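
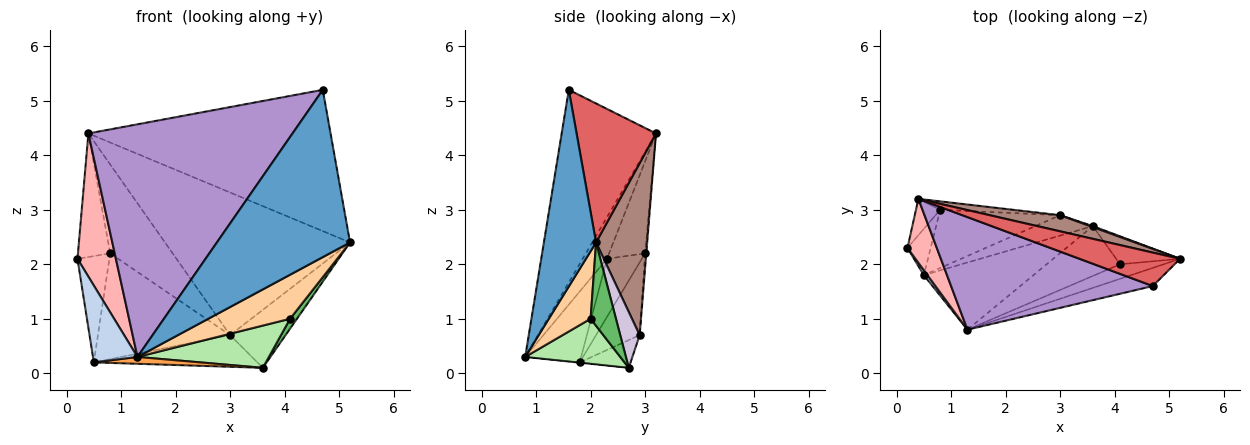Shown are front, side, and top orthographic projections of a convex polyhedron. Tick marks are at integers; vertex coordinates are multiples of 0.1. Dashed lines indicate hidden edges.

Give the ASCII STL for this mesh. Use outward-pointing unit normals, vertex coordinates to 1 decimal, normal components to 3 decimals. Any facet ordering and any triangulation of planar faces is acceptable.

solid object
 facet normal 0.363 -0.926 -0.101
  outer loop
   vertex 4.7 1.6 5.2
   vertex 1.3 0.8 0.3
   vertex 5.2 2.1 2.4
  endloop
 endfacet
 facet normal -0.782 -0.622 0.040
  outer loop
   vertex 0.5 1.8 0.2
   vertex 1.3 0.8 0.3
   vertex 0.2 2.3 2.1
  endloop
 endfacet
 facet normal -0.003 -0.102 -0.995
  outer loop
   vertex 0.5 1.8 0.2
   vertex 3.6 2.7 0.1
   vertex 1.3 0.8 0.3
  endloop
 endfacet
 facet normal 0.437 -0.854 -0.282
  outer loop
   vertex 4.1 2.0 1.0
   vertex 5.2 2.1 2.4
   vertex 1.3 0.8 0.3
  endloop
 endfacet
 facet normal 0.776 -0.210 -0.595
  outer loop
   vertex 4.1 2.0 1.0
   vertex 3.6 2.7 0.1
   vertex 5.2 2.1 2.4
  endloop
 endfacet
 facet normal 0.424 -0.586 -0.691
  outer loop
   vertex 4.1 2.0 1.0
   vertex 1.3 0.8 0.3
   vertex 3.6 2.7 0.1
  endloop
 endfacet
 facet normal 0.304 0.927 0.220
  outer loop
   vertex 0.4 3.2 4.4
   vertex 4.7 1.6 5.2
   vertex 5.2 2.1 2.4
  endloop
 endfacet
 facet normal -0.501 -0.791 0.353
  outer loop
   vertex 0.4 3.2 4.4
   vertex 0.2 2.3 2.1
   vertex 1.3 0.8 0.3
  endloop
 endfacet
 facet normal -0.384 -0.831 0.402
  outer loop
   vertex 0.4 3.2 4.4
   vertex 1.3 0.8 0.3
   vertex 4.7 1.6 5.2
  endloop
 endfacet
 facet normal 0.331 0.944 0.016
  outer loop
   vertex 3.0 2.9 0.7
   vertex 5.2 2.1 2.4
   vertex 3.6 2.7 0.1
  endloop
 endfacet
 facet normal 0.265 0.958 0.108
  outer loop
   vertex 3.0 2.9 0.7
   vertex 0.4 3.2 4.4
   vertex 5.2 2.1 2.4
  endloop
 endfacet
 facet normal -0.253 0.813 -0.524
  outer loop
   vertex 3.0 2.9 0.7
   vertex 3.6 2.7 0.1
   vertex 0.5 1.8 0.2
  endloop
 endfacet
 facet normal -0.278 0.842 -0.463
  outer loop
   vertex 0.8 3.0 2.2
   vertex 3.0 2.9 0.7
   vertex 0.5 1.8 0.2
  endloop
 endfacet
 facet normal -0.019 0.995 -0.094
  outer loop
   vertex 0.8 3.0 2.2
   vertex 0.4 3.2 4.4
   vertex 3.0 2.9 0.7
  endloop
 endfacet
 facet normal -0.708 0.647 -0.282
  outer loop
   vertex 0.8 3.0 2.2
   vertex 0.5 1.8 0.2
   vertex 0.2 2.3 2.1
  endloop
 endfacet
 facet normal -0.731 0.654 -0.192
  outer loop
   vertex 0.8 3.0 2.2
   vertex 0.2 2.3 2.1
   vertex 0.4 3.2 4.4
  endloop
 endfacet
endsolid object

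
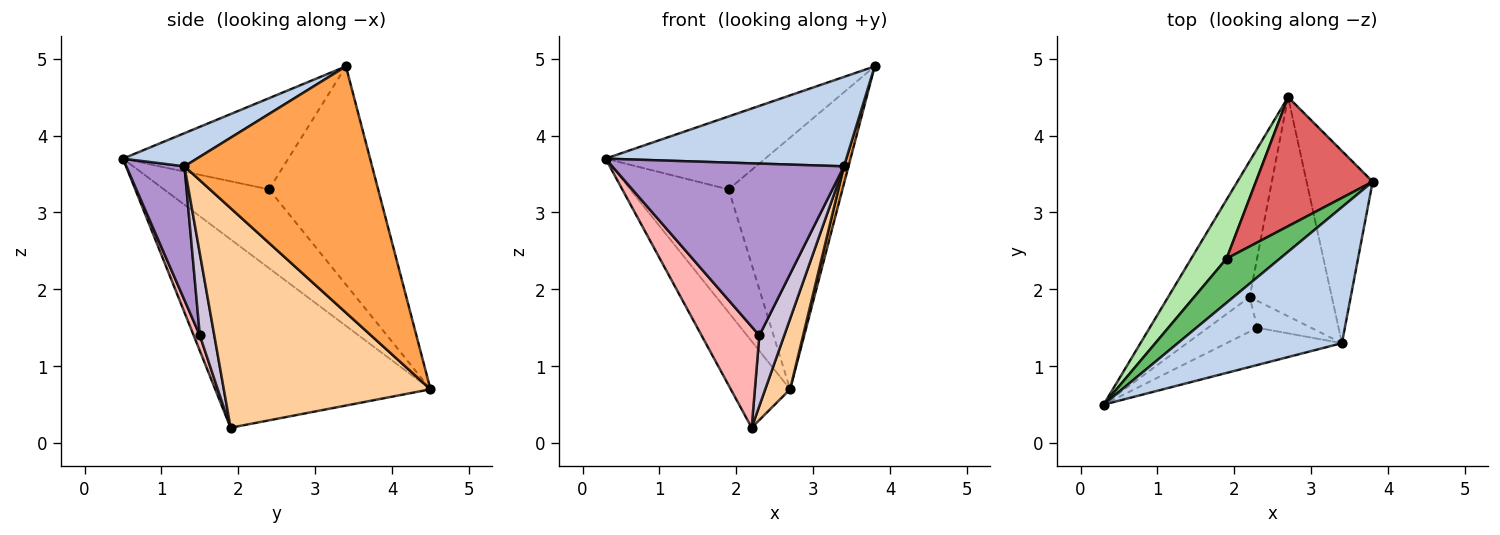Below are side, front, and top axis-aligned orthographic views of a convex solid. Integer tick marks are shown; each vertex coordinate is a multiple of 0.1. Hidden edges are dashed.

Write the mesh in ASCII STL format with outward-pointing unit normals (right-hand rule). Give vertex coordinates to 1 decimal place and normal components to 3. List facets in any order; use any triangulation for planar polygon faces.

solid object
 facet normal -0.890 0.245 -0.385
  outer loop
   vertex 2.2 1.9 0.2
   vertex 0.3 0.5 3.7
   vertex 2.7 4.5 0.7
  endloop
 endfacet
 facet normal 0.166 -0.542 0.824
  outer loop
   vertex 3.4 1.3 3.6
   vertex 3.8 3.4 4.9
   vertex 0.3 0.5 3.7
  endloop
 endfacet
 facet normal 0.966 -0.024 -0.259
  outer loop
   vertex 3.4 1.3 3.6
   vertex 2.7 4.5 0.7
   vertex 3.8 3.4 4.9
  endloop
 endfacet
 facet normal 0.931 -0.112 -0.348
  outer loop
   vertex 3.4 1.3 3.6
   vertex 2.2 1.9 0.2
   vertex 2.7 4.5 0.7
  endloop
 endfacet
 facet normal -0.663 0.640 0.388
  outer loop
   vertex 1.9 2.4 3.3
   vertex 0.3 0.5 3.7
   vertex 3.8 3.4 4.9
  endloop
 endfacet
 facet normal -0.694 0.650 0.311
  outer loop
   vertex 1.9 2.4 3.3
   vertex 2.7 4.5 0.7
   vertex 0.3 0.5 3.7
  endloop
 endfacet
 facet normal -0.649 0.677 0.347
  outer loop
   vertex 1.9 2.4 3.3
   vertex 3.8 3.4 4.9
   vertex 2.7 4.5 0.7
  endloop
 endfacet
 facet normal 0.100 -0.941 -0.322
  outer loop
   vertex 2.3 1.5 1.4
   vertex 0.3 0.5 3.7
   vertex 2.2 1.9 0.2
  endloop
 endfacet
 facet normal 0.238 -0.949 -0.205
  outer loop
   vertex 2.3 1.5 1.4
   vertex 3.4 1.3 3.6
   vertex 0.3 0.5 3.7
  endloop
 endfacet
 facet normal 0.478 -0.821 -0.313
  outer loop
   vertex 2.3 1.5 1.4
   vertex 2.2 1.9 0.2
   vertex 3.4 1.3 3.6
  endloop
 endfacet
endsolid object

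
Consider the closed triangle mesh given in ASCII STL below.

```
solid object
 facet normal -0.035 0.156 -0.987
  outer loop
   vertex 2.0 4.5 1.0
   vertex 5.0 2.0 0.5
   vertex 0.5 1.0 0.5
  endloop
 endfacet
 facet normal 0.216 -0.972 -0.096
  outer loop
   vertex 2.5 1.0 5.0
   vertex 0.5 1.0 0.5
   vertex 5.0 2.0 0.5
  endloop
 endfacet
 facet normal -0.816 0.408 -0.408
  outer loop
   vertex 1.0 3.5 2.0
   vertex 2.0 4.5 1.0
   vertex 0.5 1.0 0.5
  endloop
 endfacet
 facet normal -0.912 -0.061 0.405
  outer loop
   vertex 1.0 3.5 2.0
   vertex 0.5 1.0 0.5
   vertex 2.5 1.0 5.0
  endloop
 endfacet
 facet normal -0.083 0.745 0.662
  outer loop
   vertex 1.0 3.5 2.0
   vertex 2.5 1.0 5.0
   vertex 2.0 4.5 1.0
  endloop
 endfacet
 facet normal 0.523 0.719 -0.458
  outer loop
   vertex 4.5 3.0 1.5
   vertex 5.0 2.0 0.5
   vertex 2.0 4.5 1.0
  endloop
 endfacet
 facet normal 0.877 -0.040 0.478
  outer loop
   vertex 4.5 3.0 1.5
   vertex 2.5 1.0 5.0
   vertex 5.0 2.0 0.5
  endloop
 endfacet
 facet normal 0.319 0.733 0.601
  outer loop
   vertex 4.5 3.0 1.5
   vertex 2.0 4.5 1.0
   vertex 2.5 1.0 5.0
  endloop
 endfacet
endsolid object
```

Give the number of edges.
12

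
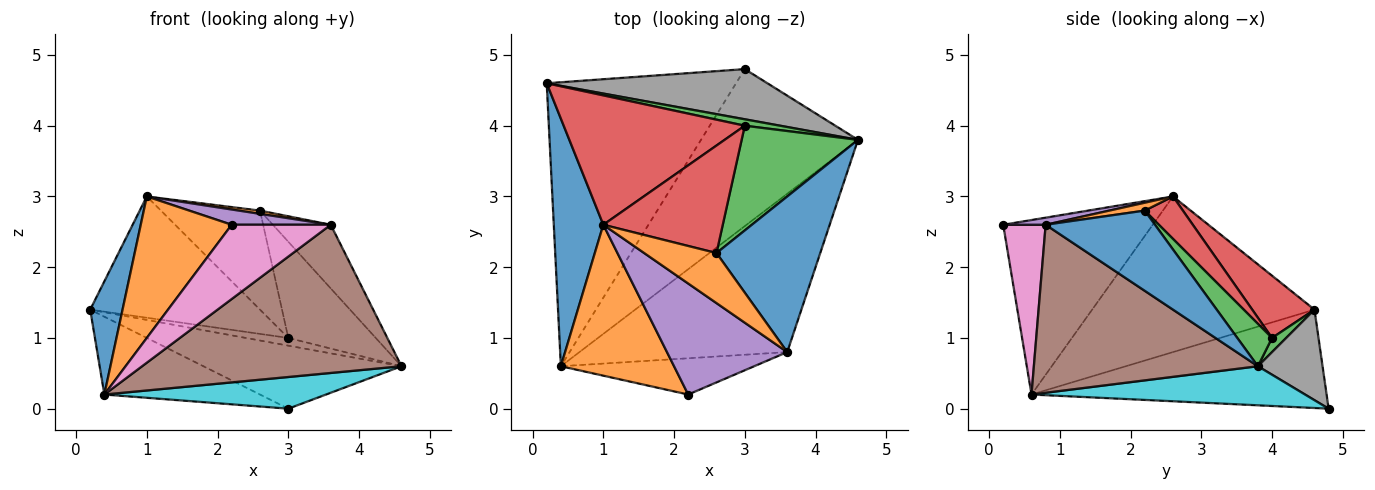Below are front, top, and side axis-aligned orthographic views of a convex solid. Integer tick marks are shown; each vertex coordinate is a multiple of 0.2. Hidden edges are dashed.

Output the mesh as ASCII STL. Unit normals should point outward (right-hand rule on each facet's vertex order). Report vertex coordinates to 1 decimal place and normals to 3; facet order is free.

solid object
 facet normal -0.944 -0.137 0.300
  outer loop
   vertex 0.4 0.6 0.2
   vertex 1.0 2.6 3.0
   vertex 0.2 4.6 1.4
  endloop
 endfacet
 facet normal -0.747 -0.454 0.485
  outer loop
   vertex 0.4 0.6 0.2
   vertex 2.2 0.2 2.6
   vertex 1.0 2.6 3.0
  endloop
 endfacet
 facet normal 0.248 0.744 0.620
  outer loop
   vertex 3.0 4.0 1.0
   vertex 4.6 3.8 0.6
   vertex 0.2 4.6 1.4
  endloop
 endfacet
 facet normal 0.243 0.663 0.708
  outer loop
   vertex 3.0 4.0 1.0
   vertex 0.2 4.6 1.4
   vertex 1.0 2.6 3.0
  endloop
 endfacet
 facet normal 0.058 -0.136 0.989
  outer loop
   vertex 3.6 0.8 2.6
   vertex 1.0 2.6 3.0
   vertex 2.2 0.2 2.6
  endloop
 endfacet
 facet normal 0.508 -0.589 -0.629
  outer loop
   vertex 3.6 0.8 2.6
   vertex 0.4 0.6 0.2
   vertex 4.6 3.8 0.6
  endloop
 endfacet
 facet normal 0.359 -0.839 -0.409
  outer loop
   vertex 3.6 0.8 2.6
   vertex 2.2 0.2 2.6
   vertex 0.4 0.6 0.2
  endloop
 endfacet
 facet normal 0.248 0.758 0.603
  outer loop
   vertex 3.0 4.8 0.0
   vertex 0.2 4.6 1.4
   vertex 4.6 3.8 0.6
  endloop
 endfacet
 facet normal -0.448 0.236 -0.862
  outer loop
   vertex 3.0 4.8 0.0
   vertex 0.4 0.6 0.2
   vertex 0.2 4.6 1.4
  endloop
 endfacet
 facet normal 0.237 -0.192 -0.952
  outer loop
   vertex 3.0 4.8 0.0
   vertex 4.6 3.8 0.6
   vertex 0.4 0.6 0.2
  endloop
 endfacet
 facet normal 0.582 0.308 0.753
  outer loop
   vertex 2.6 2.2 2.8
   vertex 3.6 0.8 2.6
   vertex 4.6 3.8 0.6
  endloop
 endfacet
 facet normal 0.108 -0.065 0.992
  outer loop
   vertex 2.6 2.2 2.8
   vertex 1.0 2.6 3.0
   vertex 3.6 0.8 2.6
  endloop
 endfacet
 facet normal 0.259 0.653 0.711
  outer loop
   vertex 2.6 2.2 2.8
   vertex 4.6 3.8 0.6
   vertex 3.0 4.0 1.0
  endloop
 endfacet
 facet normal 0.253 0.655 0.712
  outer loop
   vertex 2.6 2.2 2.8
   vertex 3.0 4.0 1.0
   vertex 1.0 2.6 3.0
  endloop
 endfacet
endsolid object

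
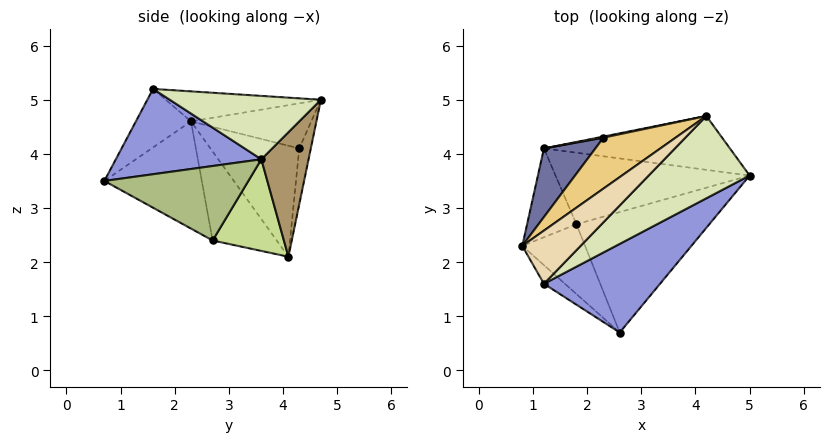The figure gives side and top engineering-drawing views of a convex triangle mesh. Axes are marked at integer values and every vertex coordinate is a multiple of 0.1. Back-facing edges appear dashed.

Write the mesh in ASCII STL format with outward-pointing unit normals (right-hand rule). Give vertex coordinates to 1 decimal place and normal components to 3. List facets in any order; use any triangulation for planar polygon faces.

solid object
 facet normal -0.713 0.618 0.331
  outer loop
   vertex 2.3 4.3 4.1
   vertex 1.2 4.1 2.1
   vertex 0.8 2.3 4.6
  endloop
 endfacet
 facet normal -0.725 -0.637 -0.260
  outer loop
   vertex 1.2 1.6 5.2
   vertex 0.8 2.3 4.6
   vertex 2.6 0.7 3.5
  endloop
 endfacet
 facet normal 0.507 -0.515 0.691
  outer loop
   vertex 1.2 1.6 5.2
   vertex 2.6 0.7 3.5
   vertex 5.0 3.6 3.9
  endloop
 endfacet
 facet normal -0.732 -0.529 -0.429
  outer loop
   vertex 1.8 2.7 2.4
   vertex 2.6 0.7 3.5
   vertex 0.8 2.3 4.6
  endloop
 endfacet
 facet normal -0.789 -0.432 -0.437
  outer loop
   vertex 1.8 2.7 2.4
   vertex 0.8 2.3 4.6
   vertex 1.2 4.1 2.1
  endloop
 endfacet
 facet normal 0.470 -0.273 -0.839
  outer loop
   vertex 1.8 2.7 2.4
   vertex 5.0 3.6 3.9
   vertex 2.6 0.7 3.5
  endloop
 endfacet
 facet normal 0.427 -0.011 -0.904
  outer loop
   vertex 1.8 2.7 2.4
   vertex 1.2 4.1 2.1
   vertex 5.0 3.6 3.9
  endloop
 endfacet
 facet normal 0.483 -0.418 0.769
  outer loop
   vertex 4.2 4.7 5.0
   vertex 1.2 1.6 5.2
   vertex 5.0 3.6 3.9
  endloop
 endfacet
 facet normal 0.350 0.777 -0.523
  outer loop
   vertex 4.2 4.7 5.0
   vertex 5.0 3.6 3.9
   vertex 1.2 4.1 2.1
  endloop
 endfacet
 facet normal -0.215 0.976 0.021
  outer loop
   vertex 4.2 4.7 5.0
   vertex 1.2 4.1 2.1
   vertex 2.3 4.3 4.1
  endloop
 endfacet
 facet normal -0.453 0.520 0.724
  outer loop
   vertex 4.2 4.7 5.0
   vertex 2.3 4.3 4.1
   vertex 0.8 2.3 4.6
  endloop
 endfacet
 facet normal -0.409 0.448 0.795
  outer loop
   vertex 4.2 4.7 5.0
   vertex 0.8 2.3 4.6
   vertex 1.2 1.6 5.2
  endloop
 endfacet
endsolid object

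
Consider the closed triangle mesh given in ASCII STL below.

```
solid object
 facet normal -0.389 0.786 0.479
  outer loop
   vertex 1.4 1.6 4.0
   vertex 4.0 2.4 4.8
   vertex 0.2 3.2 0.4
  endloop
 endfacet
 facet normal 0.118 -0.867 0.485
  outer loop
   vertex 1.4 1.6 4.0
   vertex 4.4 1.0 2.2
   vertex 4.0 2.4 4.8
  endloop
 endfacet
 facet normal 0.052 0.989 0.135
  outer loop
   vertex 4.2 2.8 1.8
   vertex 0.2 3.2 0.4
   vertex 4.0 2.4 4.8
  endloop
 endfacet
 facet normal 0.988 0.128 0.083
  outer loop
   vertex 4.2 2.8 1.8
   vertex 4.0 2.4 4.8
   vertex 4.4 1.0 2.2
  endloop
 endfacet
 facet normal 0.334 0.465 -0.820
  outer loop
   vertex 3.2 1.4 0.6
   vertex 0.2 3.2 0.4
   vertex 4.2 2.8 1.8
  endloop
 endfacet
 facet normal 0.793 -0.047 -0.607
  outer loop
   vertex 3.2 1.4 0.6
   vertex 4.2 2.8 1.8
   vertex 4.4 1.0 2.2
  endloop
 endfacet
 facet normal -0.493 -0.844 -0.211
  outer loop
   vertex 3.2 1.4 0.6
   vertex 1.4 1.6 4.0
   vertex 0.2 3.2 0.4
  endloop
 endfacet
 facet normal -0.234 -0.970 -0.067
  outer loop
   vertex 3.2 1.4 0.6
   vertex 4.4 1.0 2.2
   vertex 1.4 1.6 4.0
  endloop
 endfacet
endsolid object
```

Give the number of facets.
8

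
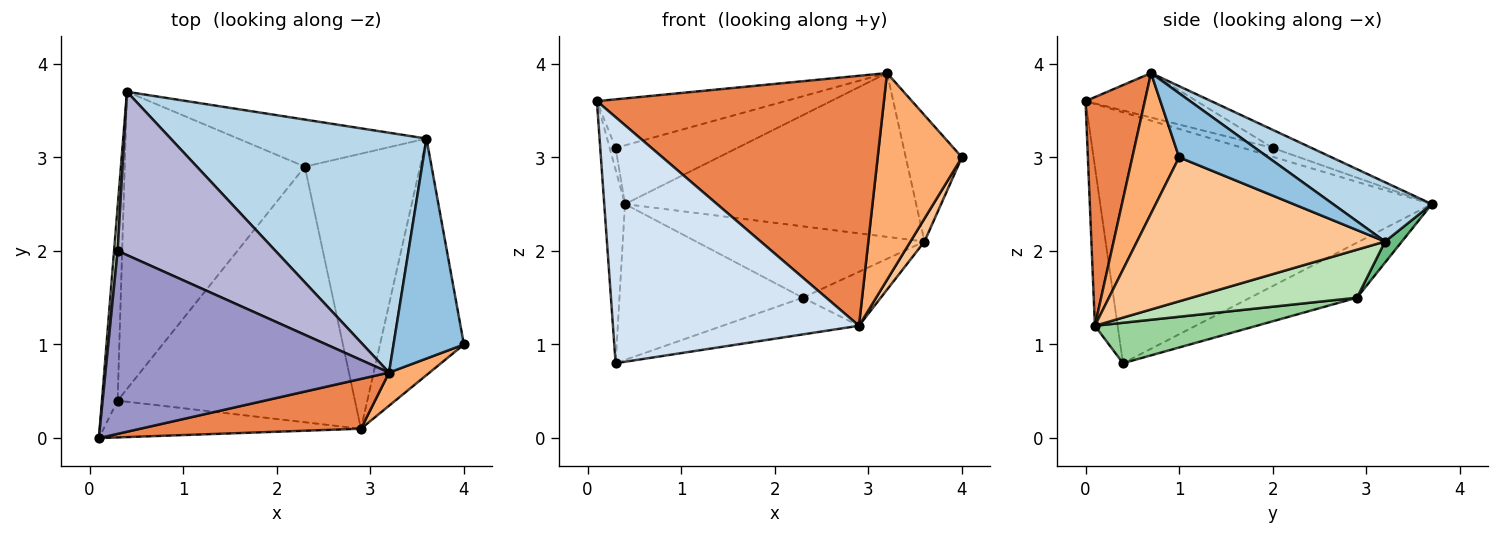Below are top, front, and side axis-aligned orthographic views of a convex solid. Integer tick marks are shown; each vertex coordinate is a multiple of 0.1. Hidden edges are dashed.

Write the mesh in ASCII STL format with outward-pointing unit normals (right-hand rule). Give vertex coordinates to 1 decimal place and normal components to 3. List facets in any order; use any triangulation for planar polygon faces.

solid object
 facet normal -0.996 0.062 -0.062
  outer loop
   vertex 0.3 0.4 0.8
   vertex 0.1 0.0 3.6
   vertex 0.4 3.7 2.5
  endloop
 endfacet
 facet normal 0.619 0.391 0.681
  outer loop
   vertex 3.2 0.7 3.9
   vertex 4.0 1.0 3.0
   vertex 3.6 3.2 2.1
  endloop
 endfacet
 facet normal 0.188 0.554 0.811
  outer loop
   vertex 3.2 0.7 3.9
   vertex 3.6 3.2 2.1
   vertex 0.4 3.7 2.5
  endloop
 endfacet
 facet normal -0.091 -0.985 -0.147
  outer loop
   vertex 2.9 0.1 1.2
   vertex 0.1 0.0 3.6
   vertex 0.3 0.4 0.8
  endloop
 endfacet
 facet normal 0.199 -0.961 0.192
  outer loop
   vertex 2.9 0.1 1.2
   vertex 3.2 0.7 3.9
   vertex 0.1 0.0 3.6
  endloop
 endfacet
 facet normal 0.481 -0.866 0.139
  outer loop
   vertex 2.9 0.1 1.2
   vertex 4.0 1.0 3.0
   vertex 3.2 0.7 3.9
  endloop
 endfacet
 facet normal 0.863 -0.049 -0.503
  outer loop
   vertex 2.9 0.1 1.2
   vertex 3.6 3.2 2.1
   vertex 4.0 1.0 3.0
  endloop
 endfacet
 facet normal -0.261 0.448 -0.855
  outer loop
   vertex 2.3 2.9 1.5
   vertex 0.3 0.4 0.8
   vertex 0.4 3.7 2.5
  endloop
 endfacet
 facet normal 0.061 0.833 -0.550
  outer loop
   vertex 2.3 2.9 1.5
   vertex 0.4 3.7 2.5
   vertex 3.6 3.2 2.1
  endloop
 endfacet
 facet normal 0.166 0.140 -0.976
  outer loop
   vertex 2.3 2.9 1.5
   vertex 2.9 0.1 1.2
   vertex 0.3 0.4 0.8
  endloop
 endfacet
 facet normal 0.378 0.178 -0.908
  outer loop
   vertex 2.3 2.9 1.5
   vertex 3.6 3.2 2.1
   vertex 2.9 0.1 1.2
  endloop
 endfacet
 facet normal -0.913 0.183 0.365
  outer loop
   vertex 0.3 2.0 3.1
   vertex 0.4 3.7 2.5
   vertex 0.1 0.0 3.6
  endloop
 endfacet
 facet normal -0.150 0.254 0.956
  outer loop
   vertex 0.3 2.0 3.1
   vertex 0.1 0.0 3.6
   vertex 3.2 0.7 3.9
  endloop
 endfacet
 facet normal -0.107 0.337 0.936
  outer loop
   vertex 0.3 2.0 3.1
   vertex 3.2 0.7 3.9
   vertex 0.4 3.7 2.5
  endloop
 endfacet
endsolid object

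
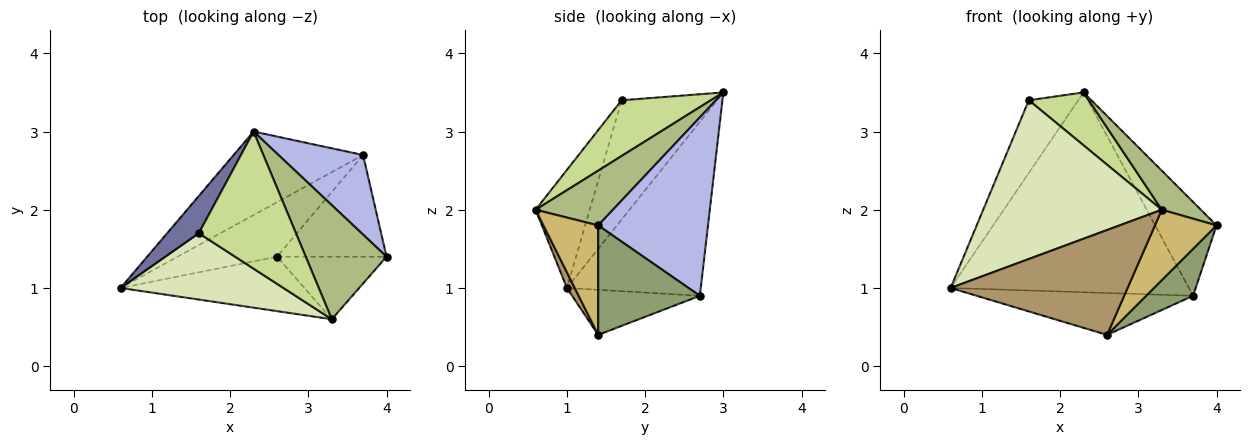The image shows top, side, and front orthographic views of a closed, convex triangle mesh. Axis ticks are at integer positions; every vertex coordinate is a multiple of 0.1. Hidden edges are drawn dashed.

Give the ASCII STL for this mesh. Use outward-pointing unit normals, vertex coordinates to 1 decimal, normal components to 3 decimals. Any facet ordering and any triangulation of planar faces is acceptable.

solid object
 facet normal -0.864 0.448 0.230
  outer loop
   vertex 1.6 1.7 3.4
   vertex 2.3 3.0 3.5
   vertex 0.6 1.0 1.0
  endloop
 endfacet
 facet normal -0.460 0.819 -0.342
  outer loop
   vertex 3.7 2.7 0.9
   vertex 0.6 1.0 1.0
   vertex 2.3 3.0 3.5
  endloop
 endfacet
 facet normal -0.339 0.573 -0.746
  outer loop
   vertex 3.7 2.7 0.9
   vertex 2.6 1.4 0.4
   vertex 0.6 1.0 1.0
  endloop
 endfacet
 facet normal 0.807 0.451 0.382
  outer loop
   vertex 3.7 2.7 0.9
   vertex 2.3 3.0 3.5
   vertex 4.0 1.4 1.8
  endloop
 endfacet
 facet normal 0.672 -0.310 -0.672
  outer loop
   vertex 3.7 2.7 0.9
   vertex 4.0 1.4 1.8
   vertex 2.6 1.4 0.4
  endloop
 endfacet
 facet normal 0.540 -0.273 0.796
  outer loop
   vertex 3.3 0.6 2.0
   vertex 4.0 1.4 1.8
   vertex 2.3 3.0 3.5
  endloop
 endfacet
 facet normal 0.472 -0.317 0.822
  outer loop
   vertex 3.3 0.6 2.0
   vertex 2.3 3.0 3.5
   vertex 1.6 1.7 3.4
  endloop
 endfacet
 facet normal -0.269 -0.889 0.371
  outer loop
   vertex 3.3 0.6 2.0
   vertex 1.6 1.7 3.4
   vertex 0.6 1.0 1.0
  endloop
 endfacet
 facet normal 0.039 -0.887 -0.461
  outer loop
   vertex 3.3 0.6 2.0
   vertex 0.6 1.0 1.0
   vertex 2.6 1.4 0.4
  endloop
 endfacet
 facet normal 0.553 -0.623 -0.553
  outer loop
   vertex 3.3 0.6 2.0
   vertex 2.6 1.4 0.4
   vertex 4.0 1.4 1.8
  endloop
 endfacet
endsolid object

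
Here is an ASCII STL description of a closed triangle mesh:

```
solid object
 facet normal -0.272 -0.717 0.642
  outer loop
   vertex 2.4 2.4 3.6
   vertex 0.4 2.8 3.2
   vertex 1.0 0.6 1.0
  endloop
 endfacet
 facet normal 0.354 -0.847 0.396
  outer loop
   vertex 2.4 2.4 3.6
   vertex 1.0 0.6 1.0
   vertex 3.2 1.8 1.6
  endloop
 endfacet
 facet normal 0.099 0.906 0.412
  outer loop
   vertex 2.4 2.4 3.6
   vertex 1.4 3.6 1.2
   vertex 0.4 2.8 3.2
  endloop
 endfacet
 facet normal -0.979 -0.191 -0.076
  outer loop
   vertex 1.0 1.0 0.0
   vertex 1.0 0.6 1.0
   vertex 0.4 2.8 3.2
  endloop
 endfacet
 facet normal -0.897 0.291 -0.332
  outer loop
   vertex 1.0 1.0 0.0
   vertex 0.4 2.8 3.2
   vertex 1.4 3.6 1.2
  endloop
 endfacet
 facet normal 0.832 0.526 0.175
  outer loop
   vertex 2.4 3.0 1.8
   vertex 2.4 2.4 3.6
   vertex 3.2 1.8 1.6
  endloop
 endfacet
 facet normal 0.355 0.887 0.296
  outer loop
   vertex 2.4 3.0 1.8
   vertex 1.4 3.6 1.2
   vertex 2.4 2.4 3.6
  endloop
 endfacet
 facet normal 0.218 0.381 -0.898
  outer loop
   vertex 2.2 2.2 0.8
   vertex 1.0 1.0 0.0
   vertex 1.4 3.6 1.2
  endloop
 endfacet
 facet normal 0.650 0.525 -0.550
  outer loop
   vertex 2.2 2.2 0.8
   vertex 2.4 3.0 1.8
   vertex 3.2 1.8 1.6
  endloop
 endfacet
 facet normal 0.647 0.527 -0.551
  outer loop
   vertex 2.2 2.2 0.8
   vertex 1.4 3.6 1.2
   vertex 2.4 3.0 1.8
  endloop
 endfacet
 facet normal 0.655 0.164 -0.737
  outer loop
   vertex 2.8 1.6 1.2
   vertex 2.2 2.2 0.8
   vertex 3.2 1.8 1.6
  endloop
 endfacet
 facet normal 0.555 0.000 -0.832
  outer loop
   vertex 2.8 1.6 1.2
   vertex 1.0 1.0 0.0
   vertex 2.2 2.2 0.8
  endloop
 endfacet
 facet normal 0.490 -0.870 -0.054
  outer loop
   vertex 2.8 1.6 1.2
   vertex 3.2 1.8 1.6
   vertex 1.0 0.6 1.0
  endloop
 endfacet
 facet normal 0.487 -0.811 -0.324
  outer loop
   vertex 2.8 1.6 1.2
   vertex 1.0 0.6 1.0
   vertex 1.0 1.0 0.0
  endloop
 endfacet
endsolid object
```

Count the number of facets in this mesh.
14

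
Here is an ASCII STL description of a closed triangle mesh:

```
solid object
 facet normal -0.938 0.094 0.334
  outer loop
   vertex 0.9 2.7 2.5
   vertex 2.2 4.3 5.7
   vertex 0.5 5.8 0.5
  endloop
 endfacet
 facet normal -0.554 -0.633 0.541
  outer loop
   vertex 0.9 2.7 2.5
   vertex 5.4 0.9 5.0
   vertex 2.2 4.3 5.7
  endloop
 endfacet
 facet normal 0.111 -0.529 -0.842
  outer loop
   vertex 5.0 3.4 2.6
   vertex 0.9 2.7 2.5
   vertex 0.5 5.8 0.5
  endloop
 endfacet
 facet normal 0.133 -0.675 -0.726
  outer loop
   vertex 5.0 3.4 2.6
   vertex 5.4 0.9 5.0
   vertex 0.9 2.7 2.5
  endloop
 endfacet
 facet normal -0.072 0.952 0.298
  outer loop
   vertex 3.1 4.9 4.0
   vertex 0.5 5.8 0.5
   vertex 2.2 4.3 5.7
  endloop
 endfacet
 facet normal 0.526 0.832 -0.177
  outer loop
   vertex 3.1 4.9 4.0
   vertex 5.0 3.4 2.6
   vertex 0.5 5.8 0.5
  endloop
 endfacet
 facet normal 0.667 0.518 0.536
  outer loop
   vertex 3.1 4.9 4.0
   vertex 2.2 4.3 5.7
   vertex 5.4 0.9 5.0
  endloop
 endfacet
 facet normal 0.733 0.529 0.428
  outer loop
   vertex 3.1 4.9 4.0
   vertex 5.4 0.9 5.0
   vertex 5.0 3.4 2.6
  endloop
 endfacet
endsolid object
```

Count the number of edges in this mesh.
12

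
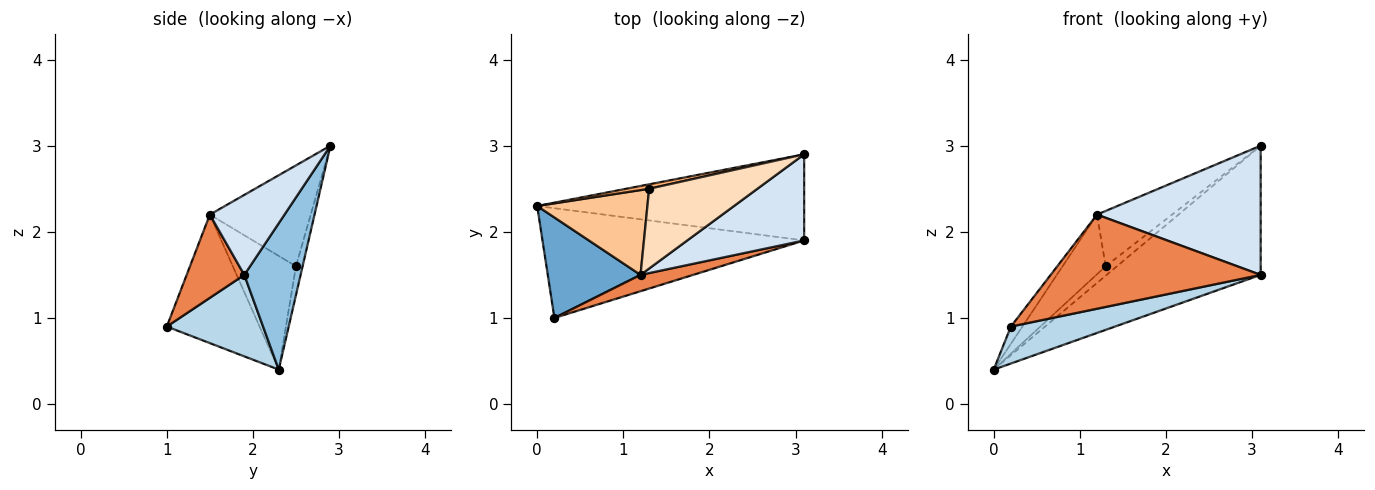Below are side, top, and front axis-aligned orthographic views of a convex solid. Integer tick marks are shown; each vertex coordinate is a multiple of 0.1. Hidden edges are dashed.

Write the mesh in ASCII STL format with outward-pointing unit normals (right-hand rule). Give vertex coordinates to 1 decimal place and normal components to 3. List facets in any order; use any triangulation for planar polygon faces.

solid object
 facet normal -0.807 0.100 0.582
  outer loop
   vertex 1.2 1.5 2.2
   vertex 0.0 2.3 0.4
   vertex 0.2 1.0 0.9
  endloop
 endfacet
 facet normal 0.291 0.796 -0.531
  outer loop
   vertex 3.1 1.9 1.5
   vertex 0.0 2.3 0.4
   vertex 3.1 2.9 3.0
  endloop
 endfacet
 facet normal 0.283 -0.306 -0.909
  outer loop
   vertex 3.1 1.9 1.5
   vertex 0.2 1.0 0.9
   vertex 0.0 2.3 0.4
  endloop
 endfacet
 facet normal 0.355 -0.778 0.519
  outer loop
   vertex 3.1 1.9 1.5
   vertex 3.1 2.9 3.0
   vertex 1.2 1.5 2.2
  endloop
 endfacet
 facet normal 0.261 -0.951 0.165
  outer loop
   vertex 3.1 1.9 1.5
   vertex 1.2 1.5 2.2
   vertex 0.2 1.0 0.9
  endloop
 endfacet
 facet normal -0.470 0.799 0.376
  outer loop
   vertex 1.3 2.5 1.6
   vertex 3.1 2.9 3.0
   vertex 0.0 2.3 0.4
  endloop
 endfacet
 facet normal -0.645 0.440 0.625
  outer loop
   vertex 1.3 2.5 1.6
   vertex 0.0 2.3 0.4
   vertex 1.2 1.5 2.2
  endloop
 endfacet
 facet normal -0.608 0.452 0.652
  outer loop
   vertex 1.3 2.5 1.6
   vertex 1.2 1.5 2.2
   vertex 3.1 2.9 3.0
  endloop
 endfacet
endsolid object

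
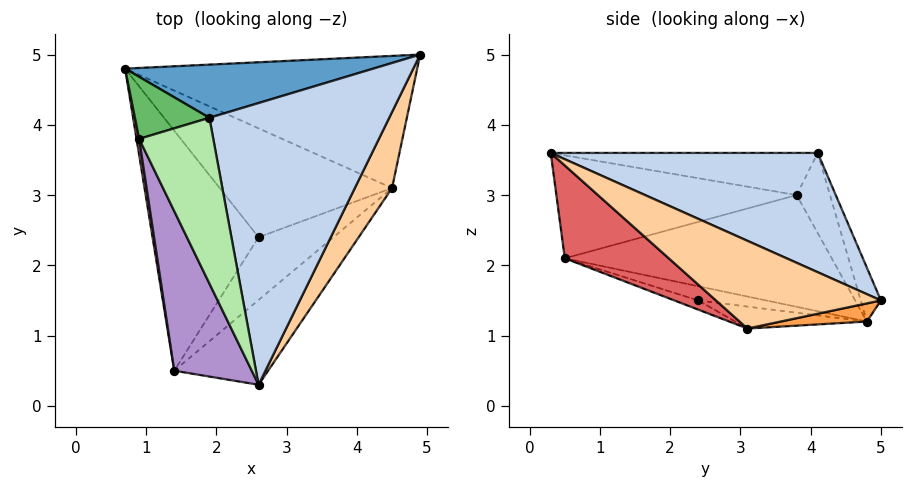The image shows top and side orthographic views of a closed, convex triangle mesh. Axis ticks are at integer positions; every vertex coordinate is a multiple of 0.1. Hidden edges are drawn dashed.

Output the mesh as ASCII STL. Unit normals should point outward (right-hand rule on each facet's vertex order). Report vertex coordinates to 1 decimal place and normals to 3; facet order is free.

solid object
 facet normal -0.067 0.948 0.310
  outer loop
   vertex 1.9 4.1 3.6
   vertex 4.9 5.0 1.5
   vertex 0.7 4.8 1.2
  endloop
 endfacet
 facet normal 0.550 0.101 0.829
  outer loop
   vertex 1.9 4.1 3.6
   vertex 2.6 0.3 3.6
   vertex 4.9 5.0 1.5
  endloop
 endfacet
 facet normal 0.061 0.193 -0.979
  outer loop
   vertex 4.5 3.1 1.1
   vertex 0.7 4.8 1.2
   vertex 4.9 5.0 1.5
  endloop
 endfacet
 facet normal 0.887 -0.266 0.376
  outer loop
   vertex 4.5 3.1 1.1
   vertex 4.9 5.0 1.5
   vertex 2.6 0.3 3.6
  endloop
 endfacet
 facet normal -0.498 0.734 0.463
  outer loop
   vertex 0.9 3.8 3.0
   vertex 1.9 4.1 3.6
   vertex 0.7 4.8 1.2
  endloop
 endfacet
 facet normal -0.492 -0.091 0.866
  outer loop
   vertex 0.9 3.8 3.0
   vertex 2.6 0.3 3.6
   vertex 1.9 4.1 3.6
  endloop
 endfacet
 facet normal 0.470 -0.744 -0.475
  outer loop
   vertex 1.4 0.5 2.1
   vertex 4.5 3.1 1.1
   vertex 2.6 0.3 3.6
  endloop
 endfacet
 facet normal -0.987 -0.156 0.023
  outer loop
   vertex 1.4 0.5 2.1
   vertex 0.9 3.8 3.0
   vertex 0.7 4.8 1.2
  endloop
 endfacet
 facet normal -0.768 -0.274 0.578
  outer loop
   vertex 1.4 0.5 2.1
   vertex 2.6 0.3 3.6
   vertex 0.9 3.8 3.0
  endloop
 endfacet
 facet normal -0.123 -0.219 -0.968
  outer loop
   vertex 2.6 2.4 1.5
   vertex 0.7 4.8 1.2
   vertex 4.5 3.1 1.1
  endloop
 endfacet
 facet normal -0.130 -0.223 -0.966
  outer loop
   vertex 2.6 2.4 1.5
   vertex 1.4 0.5 2.1
   vertex 0.7 4.8 1.2
  endloop
 endfacet
 facet normal -0.119 -0.230 -0.966
  outer loop
   vertex 2.6 2.4 1.5
   vertex 4.5 3.1 1.1
   vertex 1.4 0.5 2.1
  endloop
 endfacet
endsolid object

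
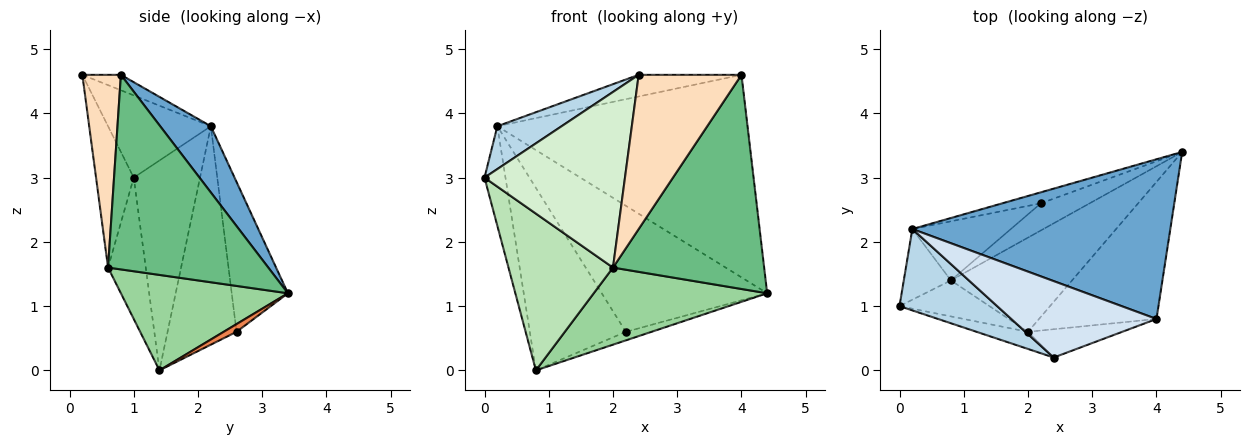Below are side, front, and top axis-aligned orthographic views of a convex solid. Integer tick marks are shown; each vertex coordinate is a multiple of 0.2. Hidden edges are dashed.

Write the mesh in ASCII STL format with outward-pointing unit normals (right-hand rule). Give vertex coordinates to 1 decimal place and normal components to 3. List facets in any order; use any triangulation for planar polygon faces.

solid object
 facet normal 0.157 0.776 0.612
  outer loop
   vertex 0.2 2.2 3.8
   vertex 4.0 0.8 4.6
   vertex 4.4 3.4 1.2
  endloop
 endfacet
 facet normal -0.932 0.295 -0.209
  outer loop
   vertex 0.2 2.2 3.8
   vertex 0.8 1.4 0.0
   vertex 0.0 1.0 3.0
  endloop
 endfacet
 facet normal -0.598 -0.373 0.710
  outer loop
   vertex 2.4 0.2 4.6
   vertex 0.2 2.2 3.8
   vertex 0.0 1.0 3.0
  endloop
 endfacet
 facet normal -0.102 0.271 0.957
  outer loop
   vertex 2.4 0.2 4.6
   vertex 4.0 0.8 4.6
   vertex 0.2 2.2 3.8
  endloop
 endfacet
 facet normal 0.149 0.298 -0.943
  outer loop
   vertex 2.2 2.6 0.6
   vertex 4.4 3.4 1.2
   vertex 0.8 1.4 0.0
  endloop
 endfacet
 facet normal -0.321 0.944 -0.082
  outer loop
   vertex 2.2 2.6 0.6
   vertex 0.2 2.2 3.8
   vertex 4.4 3.4 1.2
  endloop
 endfacet
 facet normal -0.564 0.785 -0.254
  outer loop
   vertex 2.2 2.6 0.6
   vertex 0.8 1.4 0.0
   vertex 0.2 2.2 3.8
  endloop
 endfacet
 facet normal 0.346 -0.923 -0.169
  outer loop
   vertex 2.0 0.6 1.6
   vertex 4.0 0.8 4.6
   vertex 2.4 0.2 4.6
  endloop
 endfacet
 facet normal 0.666 -0.628 -0.402
  outer loop
   vertex 2.0 0.6 1.6
   vertex 4.4 3.4 1.2
   vertex 4.0 0.8 4.6
  endloop
 endfacet
 facet normal 0.521 -0.541 -0.661
  outer loop
   vertex 2.0 0.6 1.6
   vertex 0.8 1.4 0.0
   vertex 4.4 3.4 1.2
  endloop
 endfacet
 facet normal -0.332 -0.920 -0.211
  outer loop
   vertex 2.0 0.6 1.6
   vertex 0.0 1.0 3.0
   vertex 0.8 1.4 0.0
  endloop
 endfacet
 facet normal -0.258 -0.962 -0.094
  outer loop
   vertex 2.0 0.6 1.6
   vertex 2.4 0.2 4.6
   vertex 0.0 1.0 3.0
  endloop
 endfacet
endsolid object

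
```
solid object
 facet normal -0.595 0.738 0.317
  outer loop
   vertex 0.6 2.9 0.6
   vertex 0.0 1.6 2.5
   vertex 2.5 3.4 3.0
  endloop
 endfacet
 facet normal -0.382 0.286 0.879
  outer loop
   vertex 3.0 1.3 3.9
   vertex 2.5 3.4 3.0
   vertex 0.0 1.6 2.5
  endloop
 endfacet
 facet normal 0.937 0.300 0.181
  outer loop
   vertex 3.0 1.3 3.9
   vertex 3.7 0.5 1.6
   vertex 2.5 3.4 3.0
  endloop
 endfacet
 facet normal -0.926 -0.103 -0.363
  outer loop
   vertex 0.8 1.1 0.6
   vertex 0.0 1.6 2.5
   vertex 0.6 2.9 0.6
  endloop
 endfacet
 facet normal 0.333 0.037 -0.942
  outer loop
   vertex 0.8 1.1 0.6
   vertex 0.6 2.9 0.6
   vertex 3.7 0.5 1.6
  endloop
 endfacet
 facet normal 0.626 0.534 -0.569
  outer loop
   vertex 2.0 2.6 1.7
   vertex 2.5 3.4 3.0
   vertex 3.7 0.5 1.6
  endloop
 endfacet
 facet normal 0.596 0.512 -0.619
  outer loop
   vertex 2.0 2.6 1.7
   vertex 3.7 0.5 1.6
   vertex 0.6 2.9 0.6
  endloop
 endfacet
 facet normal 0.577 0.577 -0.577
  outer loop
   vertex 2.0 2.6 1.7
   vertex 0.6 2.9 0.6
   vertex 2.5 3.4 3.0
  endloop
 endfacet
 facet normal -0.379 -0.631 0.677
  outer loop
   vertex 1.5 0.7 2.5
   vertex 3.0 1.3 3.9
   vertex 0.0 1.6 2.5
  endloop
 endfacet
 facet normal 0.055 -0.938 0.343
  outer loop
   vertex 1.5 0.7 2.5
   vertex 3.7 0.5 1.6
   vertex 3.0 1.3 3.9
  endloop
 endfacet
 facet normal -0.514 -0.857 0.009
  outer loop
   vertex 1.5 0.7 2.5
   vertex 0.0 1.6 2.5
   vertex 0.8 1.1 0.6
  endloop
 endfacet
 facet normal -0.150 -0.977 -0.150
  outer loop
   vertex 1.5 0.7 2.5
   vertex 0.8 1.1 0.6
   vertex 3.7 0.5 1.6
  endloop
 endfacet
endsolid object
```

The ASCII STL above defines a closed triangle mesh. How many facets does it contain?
12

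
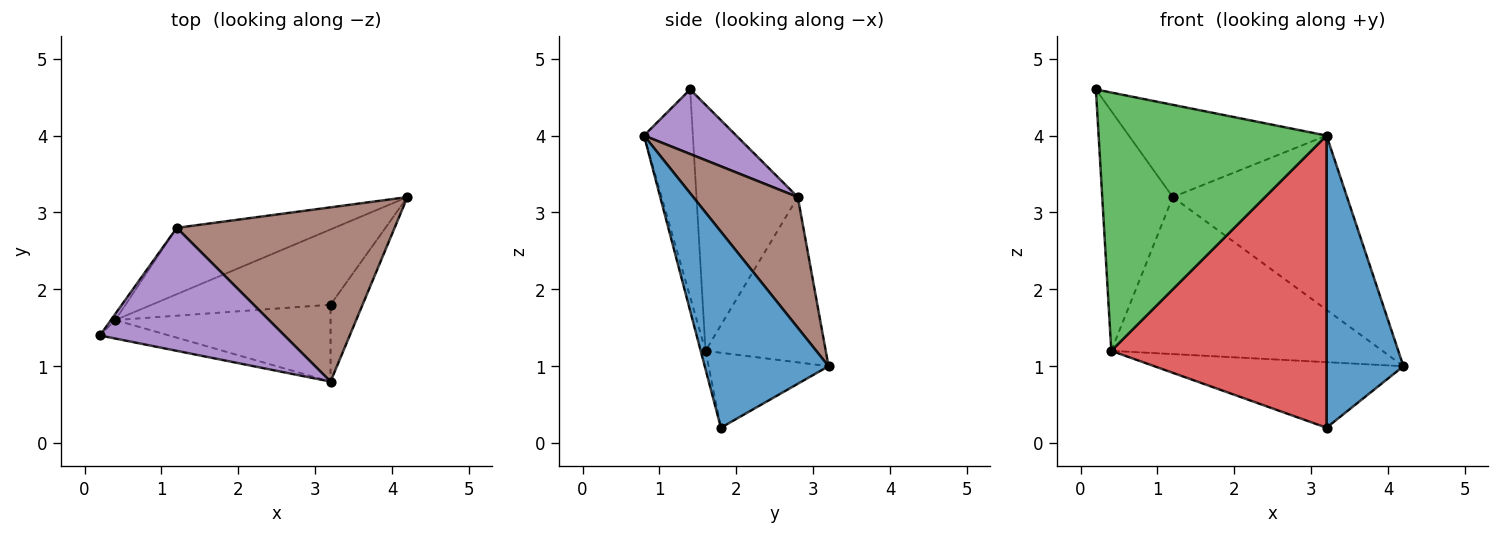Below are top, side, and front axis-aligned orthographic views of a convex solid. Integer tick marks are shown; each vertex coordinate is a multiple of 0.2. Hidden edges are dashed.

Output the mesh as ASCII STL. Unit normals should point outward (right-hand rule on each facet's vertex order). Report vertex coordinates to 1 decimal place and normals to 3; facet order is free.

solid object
 facet normal 0.841 -0.522 -0.137
  outer loop
   vertex 3.2 1.8 0.2
   vertex 4.2 3.2 1.0
   vertex 3.2 0.8 4.0
  endloop
 endfacet
 facet normal -0.302 0.626 -0.719
  outer loop
   vertex 0.4 1.6 1.2
   vertex 4.2 3.2 1.0
   vertex 3.2 1.8 0.2
  endloop
 endfacet
 facet normal -0.209 -0.975 -0.070
  outer loop
   vertex 0.4 1.6 1.2
   vertex 3.2 0.8 4.0
   vertex 0.2 1.4 4.6
  endloop
 endfacet
 facet normal -0.022 -0.967 -0.254
  outer loop
   vertex 0.4 1.6 1.2
   vertex 3.2 1.8 0.2
   vertex 3.2 0.8 4.0
  endloop
 endfacet
 facet normal 0.270 0.578 0.770
  outer loop
   vertex 1.2 2.8 3.2
   vertex 0.2 1.4 4.6
   vertex 3.2 0.8 4.0
  endloop
 endfacet
 facet normal 0.391 0.651 0.651
  outer loop
   vertex 1.2 2.8 3.2
   vertex 3.2 0.8 4.0
   vertex 4.2 3.2 1.0
  endloop
 endfacet
 facet normal -0.821 0.571 -0.015
  outer loop
   vertex 1.2 2.8 3.2
   vertex 0.4 1.6 1.2
   vertex 0.2 1.4 4.6
  endloop
 endfacet
 facet normal -0.378 0.853 -0.360
  outer loop
   vertex 1.2 2.8 3.2
   vertex 4.2 3.2 1.0
   vertex 0.4 1.6 1.2
  endloop
 endfacet
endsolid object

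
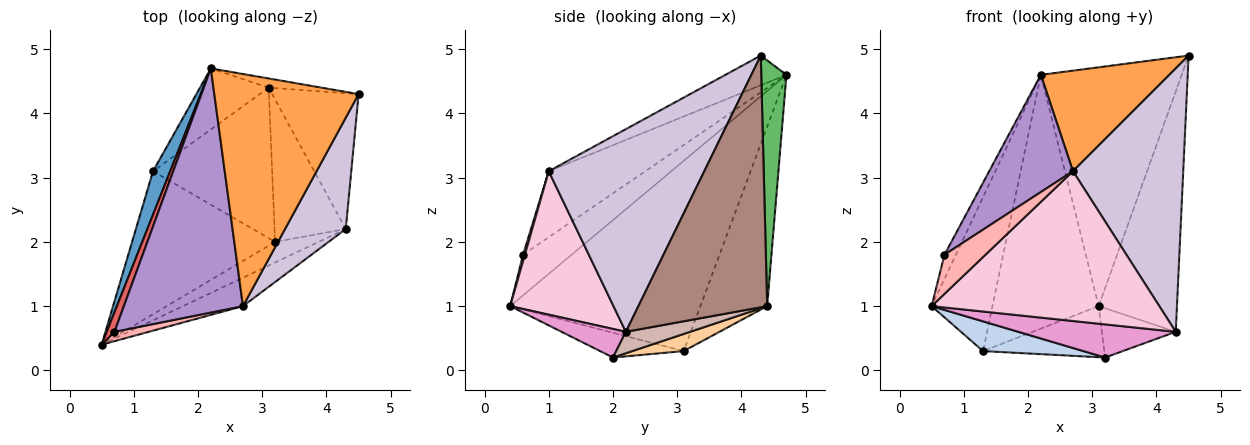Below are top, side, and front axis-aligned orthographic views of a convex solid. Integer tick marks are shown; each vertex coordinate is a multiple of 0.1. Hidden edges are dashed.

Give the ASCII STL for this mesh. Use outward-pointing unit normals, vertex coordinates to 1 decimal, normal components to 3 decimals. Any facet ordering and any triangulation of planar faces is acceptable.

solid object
 facet normal -0.949 0.303 0.086
  outer loop
   vertex 1.3 3.1 0.3
   vertex 0.5 0.4 1.0
   vertex 2.2 4.7 4.6
  endloop
 endfacet
 facet normal -0.167 -0.201 -0.965
  outer loop
   vertex 1.3 3.1 0.3
   vertex 3.2 2.0 0.2
   vertex 0.5 0.4 1.0
  endloop
 endfacet
 facet normal -0.186 -0.391 0.902
  outer loop
   vertex 2.7 1.0 3.1
   vertex 4.5 4.3 4.9
   vertex 2.2 4.7 4.6
  endloop
 endfacet
 facet normal 0.135 0.318 -0.938
  outer loop
   vertex 3.1 4.4 1.0
   vertex 3.2 2.0 0.2
   vertex 1.3 3.1 0.3
  endloop
 endfacet
 facet normal 0.176 0.984 -0.038
  outer loop
   vertex 3.1 4.4 1.0
   vertex 2.2 4.7 4.6
   vertex 4.5 4.3 4.9
  endloop
 endfacet
 facet normal -0.522 0.830 -0.200
  outer loop
   vertex 3.1 4.4 1.0
   vertex 1.3 3.1 0.3
   vertex 2.2 4.7 4.6
  endloop
 endfacet
 facet normal -0.957 0.225 0.183
  outer loop
   vertex 0.7 0.6 1.8
   vertex 2.2 4.7 4.6
   vertex 0.5 0.4 1.0
  endloop
 endfacet
 facet normal 0.044 -0.972 0.232
  outer loop
   vertex 0.7 0.6 1.8
   vertex 0.5 0.4 1.0
   vertex 2.7 1.0 3.1
  endloop
 endfacet
 facet normal -0.447 -0.387 0.806
  outer loop
   vertex 0.7 0.6 1.8
   vertex 2.7 1.0 3.1
   vertex 2.2 4.7 4.6
  endloop
 endfacet
 facet normal 0.792 -0.562 0.238
  outer loop
   vertex 4.3 2.2 0.6
   vertex 4.5 4.3 4.9
   vertex 2.7 1.0 3.1
  endloop
 endfacet
 facet normal 0.820 0.498 -0.282
  outer loop
   vertex 4.3 2.2 0.6
   vertex 3.1 4.4 1.0
   vertex 4.5 4.3 4.9
  endloop
 endfacet
 facet normal 0.273 0.314 -0.909
  outer loop
   vertex 4.3 2.2 0.6
   vertex 3.2 2.0 0.2
   vertex 3.1 4.4 1.0
  endloop
 endfacet
 facet normal 0.327 -0.802 -0.499
  outer loop
   vertex 4.3 2.2 0.6
   vertex 0.5 0.4 1.0
   vertex 3.2 2.0 0.2
  endloop
 endfacet
 facet normal 0.407 -0.897 -0.170
  outer loop
   vertex 4.3 2.2 0.6
   vertex 2.7 1.0 3.1
   vertex 0.5 0.4 1.0
  endloop
 endfacet
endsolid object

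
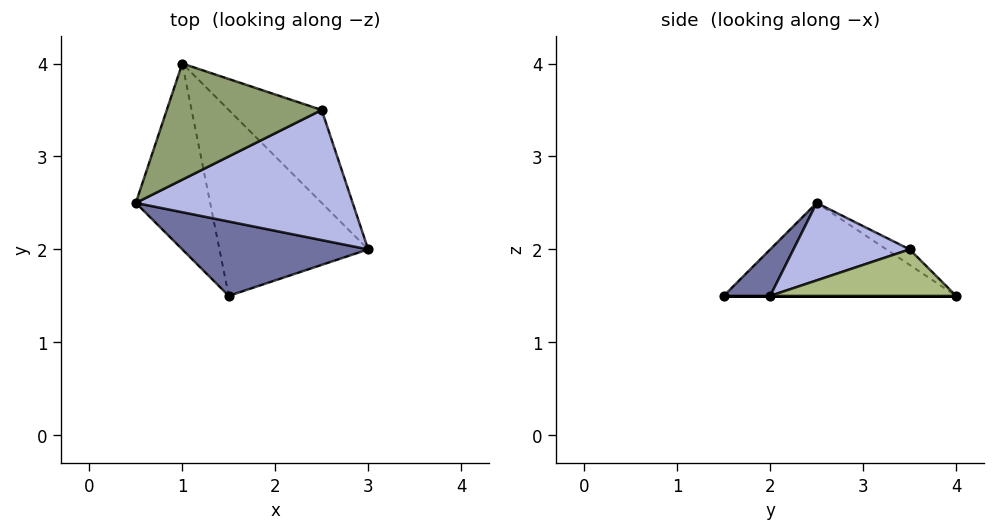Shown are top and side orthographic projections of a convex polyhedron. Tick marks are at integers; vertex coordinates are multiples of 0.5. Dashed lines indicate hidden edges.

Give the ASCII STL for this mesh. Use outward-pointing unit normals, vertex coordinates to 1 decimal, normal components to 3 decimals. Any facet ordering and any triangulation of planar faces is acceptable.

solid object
 facet normal 0.196 -0.588 0.784
  outer loop
   vertex 1.5 1.5 1.5
   vertex 3.0 2.0 1.5
   vertex 0.5 2.5 2.5
  endloop
 endfacet
 facet normal -0.772 -0.154 -0.617
  outer loop
   vertex 1.5 1.5 1.5
   vertex 0.5 2.5 2.5
   vertex 1.0 4.0 1.5
  endloop
 endfacet
 facet normal 0.000 0.000 -1.000
  outer loop
   vertex 1.5 1.5 1.5
   vertex 1.0 4.0 1.5
   vertex 3.0 2.0 1.5
  endloop
 endfacet
 facet normal 0.330 -0.198 0.923
  outer loop
   vertex 2.5 3.5 2.0
   vertex 0.5 2.5 2.5
   vertex 3.0 2.0 1.5
  endloop
 endfacet
 facet normal -0.082 0.572 0.816
  outer loop
   vertex 2.5 3.5 2.0
   vertex 1.0 4.0 1.5
   vertex 0.5 2.5 2.5
  endloop
 endfacet
 facet normal 0.408 0.408 -0.816
  outer loop
   vertex 2.5 3.5 2.0
   vertex 3.0 2.0 1.5
   vertex 1.0 4.0 1.5
  endloop
 endfacet
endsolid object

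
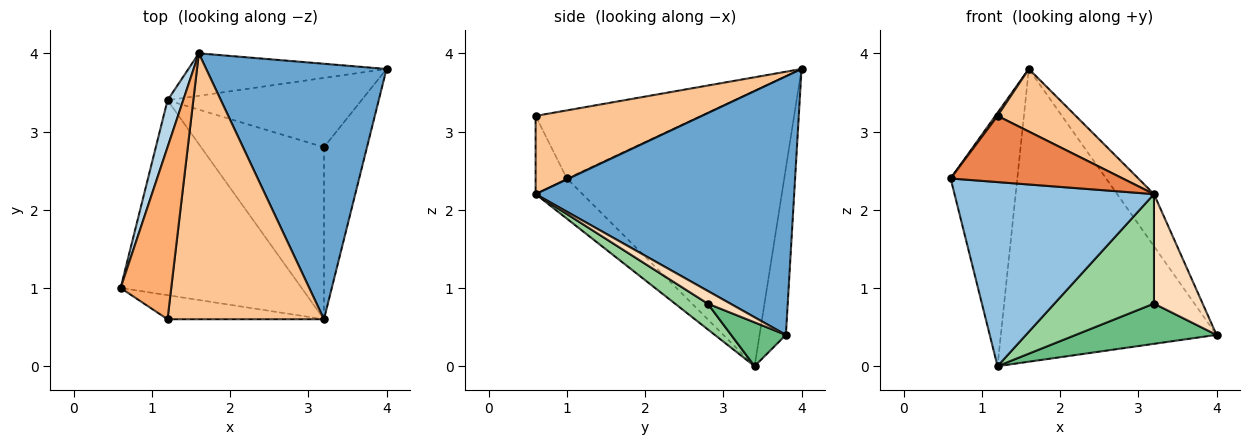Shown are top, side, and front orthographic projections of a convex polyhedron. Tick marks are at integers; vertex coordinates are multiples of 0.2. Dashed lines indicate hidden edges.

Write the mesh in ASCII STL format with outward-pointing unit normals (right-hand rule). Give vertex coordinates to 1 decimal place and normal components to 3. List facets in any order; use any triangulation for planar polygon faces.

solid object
 facet normal 0.815 0.116 0.568
  outer loop
   vertex 1.6 4.0 3.8
   vertex 3.2 0.6 2.2
   vertex 4.0 3.8 0.4
  endloop
 endfacet
 facet normal -0.159 -0.678 -0.718
  outer loop
   vertex 1.2 3.4 0.0
   vertex 3.2 0.6 2.2
   vertex 0.6 1.0 2.4
  endloop
 endfacet
 facet normal -0.955 0.293 0.054
  outer loop
   vertex 1.2 3.4 0.0
   vertex 0.6 1.0 2.4
   vertex 1.6 4.0 3.8
  endloop
 endfacet
 facet normal -0.120 0.982 -0.142
  outer loop
   vertex 1.2 3.4 0.0
   vertex 1.6 4.0 3.8
   vertex 4.0 3.8 0.4
  endloop
 endfacet
 facet normal -0.168 -0.926 -0.337
  outer loop
   vertex 1.2 0.6 3.2
   vertex 0.6 1.0 2.4
   vertex 3.2 0.6 2.2
  endloop
 endfacet
 facet normal -0.803 -0.011 0.596
  outer loop
   vertex 1.2 0.6 3.2
   vertex 1.6 4.0 3.8
   vertex 0.6 1.0 2.4
  endloop
 endfacet
 facet normal 0.438 -0.206 0.875
  outer loop
   vertex 1.2 0.6 3.2
   vertex 3.2 0.6 2.2
   vertex 1.6 4.0 3.8
  endloop
 endfacet
 facet normal 0.242 -0.521 -0.819
  outer loop
   vertex 3.2 2.8 0.8
   vertex 4.0 3.8 0.4
   vertex 3.2 0.6 2.2
  endloop
 endfacet
 facet normal 0.192 -0.493 -0.849
  outer loop
   vertex 3.2 2.8 0.8
   vertex 1.2 3.4 0.0
   vertex 4.0 3.8 0.4
  endloop
 endfacet
 facet normal 0.174 -0.529 -0.831
  outer loop
   vertex 3.2 2.8 0.8
   vertex 3.2 0.6 2.2
   vertex 1.2 3.4 0.0
  endloop
 endfacet
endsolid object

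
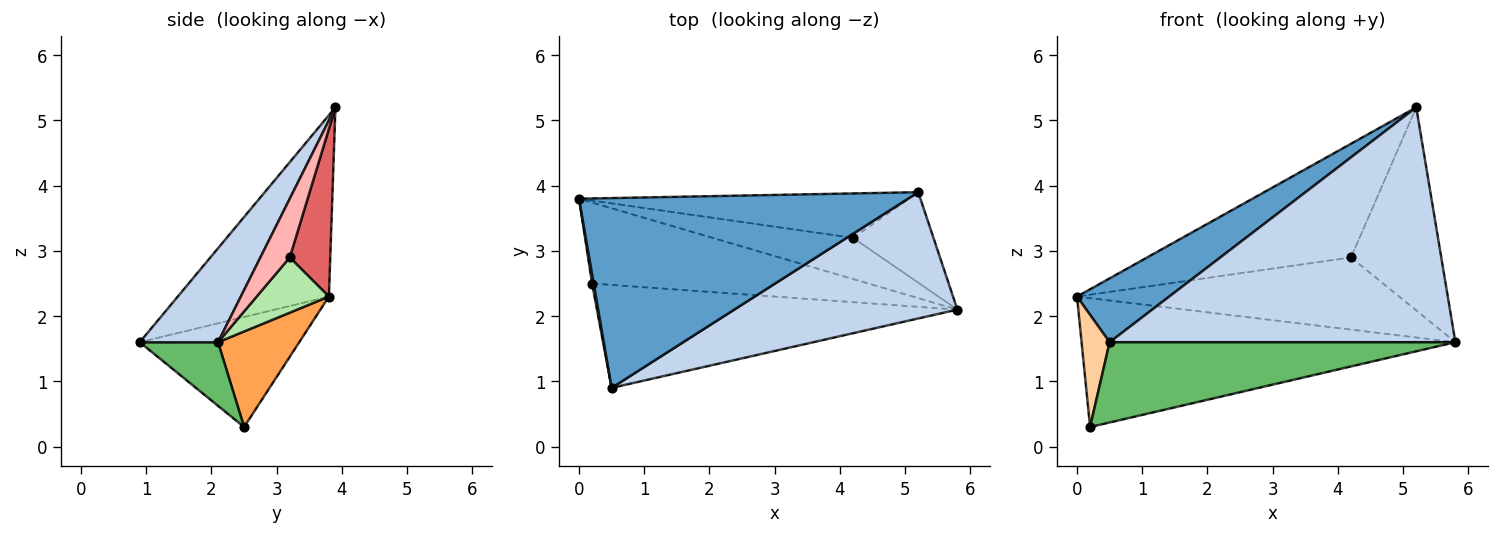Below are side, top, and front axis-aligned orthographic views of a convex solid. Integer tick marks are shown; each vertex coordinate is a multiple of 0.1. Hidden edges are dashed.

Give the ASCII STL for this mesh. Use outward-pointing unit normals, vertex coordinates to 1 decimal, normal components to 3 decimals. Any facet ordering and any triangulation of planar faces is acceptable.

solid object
 facet normal -0.463 -0.283 0.840
  outer loop
   vertex 5.2 3.9 5.2
   vertex 0.0 3.8 2.3
   vertex 0.5 0.9 1.6
  endloop
 endfacet
 facet normal 0.196 -0.864 0.464
  outer loop
   vertex 5.2 3.9 5.2
   vertex 0.5 0.9 1.6
   vertex 5.8 2.1 1.6
  endloop
 endfacet
 facet normal 0.181 0.833 -0.523
  outer loop
   vertex 0.2 2.5 0.3
   vertex 0.0 3.8 2.3
   vertex 5.8 2.1 1.6
  endloop
 endfacet
 facet normal -0.985 -0.173 0.014
  outer loop
   vertex 0.2 2.5 0.3
   vertex 0.5 0.9 1.6
   vertex 0.0 3.8 2.3
  endloop
 endfacet
 facet normal 0.138 -0.609 -0.781
  outer loop
   vertex 0.2 2.5 0.3
   vertex 5.8 2.1 1.6
   vertex 0.5 0.9 1.6
  endloop
 endfacet
 facet normal 0.191 0.853 -0.486
  outer loop
   vertex 4.2 3.2 2.9
   vertex 5.8 2.1 1.6
   vertex 0.0 3.8 2.3
  endloop
 endfacet
 facet normal 0.182 0.916 -0.358
  outer loop
   vertex 4.2 3.2 2.9
   vertex 0.0 3.8 2.3
   vertex 5.2 3.9 5.2
  endloop
 endfacet
 facet normal 0.285 0.876 -0.390
  outer loop
   vertex 4.2 3.2 2.9
   vertex 5.2 3.9 5.2
   vertex 5.8 2.1 1.6
  endloop
 endfacet
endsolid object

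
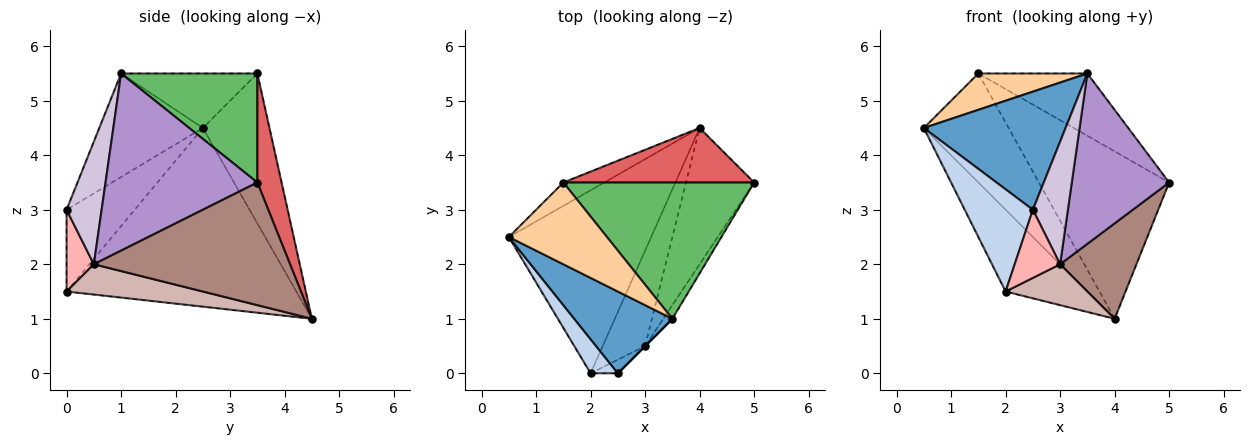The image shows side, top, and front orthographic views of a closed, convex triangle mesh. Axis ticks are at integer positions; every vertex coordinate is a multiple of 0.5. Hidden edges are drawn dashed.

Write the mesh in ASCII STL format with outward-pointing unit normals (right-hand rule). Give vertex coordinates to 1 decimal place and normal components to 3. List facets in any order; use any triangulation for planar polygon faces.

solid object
 facet normal -0.515 -0.705 0.488
  outer loop
   vertex 3.5 1.0 5.5
   vertex 0.5 2.5 4.5
   vertex 2.5 0.0 3.0
  endloop
 endfacet
 facet normal -0.688 -0.688 0.229
  outer loop
   vertex 2.0 0.0 1.5
   vertex 2.5 0.0 3.0
   vertex 0.5 2.5 4.5
  endloop
 endfacet
 facet normal -0.754 0.268 -0.600
  outer loop
   vertex 2.0 0.0 1.5
   vertex 0.5 2.5 4.5
   vertex 4.0 4.5 1.0
  endloop
 endfacet
 facet normal -0.453 -0.362 0.815
  outer loop
   vertex 1.5 3.5 5.5
   vertex 0.5 2.5 4.5
   vertex 3.5 1.0 5.5
  endloop
 endfacet
 facet normal 0.461 0.369 0.807
  outer loop
   vertex 1.5 3.5 5.5
   vertex 3.5 1.0 5.5
   vertex 5.0 3.5 3.5
  endloop
 endfacet
 facet normal -0.609 0.775 -0.166
  outer loop
   vertex 1.5 3.5 5.5
   vertex 4.0 4.5 1.0
   vertex 0.5 2.5 4.5
  endloop
 endfacet
 facet normal 0.174 0.936 0.305
  outer loop
   vertex 1.5 3.5 5.5
   vertex 5.0 3.5 3.5
   vertex 4.0 4.5 1.0
  endloop
 endfacet
 facet normal 0.507 -0.845 -0.169
  outer loop
   vertex 3.0 0.5 2.0
   vertex 2.5 0.0 3.0
   vertex 2.0 0.0 1.5
  endloop
 endfacet
 facet normal 0.841 -0.539 -0.043
  outer loop
   vertex 3.0 0.5 2.0
   vertex 5.0 3.5 3.5
   vertex 3.5 1.0 5.5
  endloop
 endfacet
 facet normal 0.707 -0.707 0.000
  outer loop
   vertex 3.0 0.5 2.0
   vertex 3.5 1.0 5.5
   vertex 2.5 0.0 3.0
  endloop
 endfacet
 facet normal 0.828 -0.322 -0.460
  outer loop
   vertex 3.0 0.5 2.0
   vertex 4.0 4.5 1.0
   vertex 5.0 3.5 3.5
  endloop
 endfacet
 facet normal 0.549 -0.329 -0.768
  outer loop
   vertex 3.0 0.5 2.0
   vertex 2.0 0.0 1.5
   vertex 4.0 4.5 1.0
  endloop
 endfacet
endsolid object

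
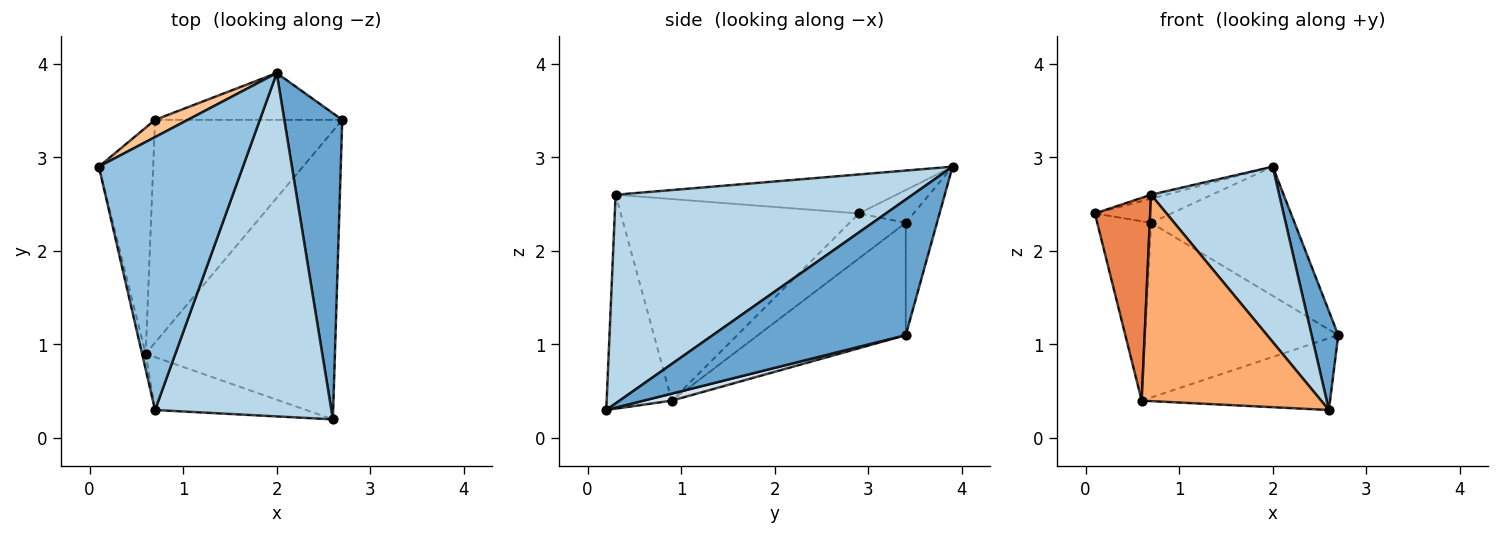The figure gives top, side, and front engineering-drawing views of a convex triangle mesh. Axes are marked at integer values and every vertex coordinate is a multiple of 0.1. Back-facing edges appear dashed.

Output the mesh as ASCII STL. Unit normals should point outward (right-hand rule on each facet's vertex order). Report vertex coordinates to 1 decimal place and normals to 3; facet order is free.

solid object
 facet normal 0.912 -0.126 0.390
  outer loop
   vertex 2.0 3.9 2.9
   vertex 2.6 0.2 0.3
   vertex 2.7 3.4 1.1
  endloop
 endfacet
 facet normal -0.261 0.014 0.965
  outer loop
   vertex 0.7 0.3 2.6
   vertex 2.0 3.9 2.9
   vertex 0.1 2.9 2.4
  endloop
 endfacet
 facet normal 0.725 -0.313 0.613
  outer loop
   vertex 0.7 0.3 2.6
   vertex 2.6 0.2 0.3
   vertex 2.0 3.9 2.9
  endloop
 endfacet
 facet normal 0.036 0.241 -0.970
  outer loop
   vertex 0.6 0.9 0.4
   vertex 2.7 3.4 1.1
   vertex 2.6 0.2 0.3
  endloop
 endfacet
 facet normal -0.974 -0.226 -0.017
  outer loop
   vertex 0.6 0.9 0.4
   vertex 0.7 0.3 2.6
   vertex 0.1 2.9 2.4
  endloop
 endfacet
 facet normal -0.332 -0.914 -0.234
  outer loop
   vertex 0.6 0.9 0.4
   vertex 2.6 0.2 0.3
   vertex 0.7 0.3 2.6
  endloop
 endfacet
 facet normal -0.503 0.704 0.503
  outer loop
   vertex 0.7 3.4 2.3
   vertex 0.1 2.9 2.4
   vertex 2.0 3.9 2.9
  endloop
 endfacet
 facet normal -0.200 0.921 -0.334
  outer loop
   vertex 0.7 3.4 2.3
   vertex 2.0 3.9 2.9
   vertex 2.7 3.4 1.1
  endloop
 endfacet
 facet normal -0.544 0.521 -0.657
  outer loop
   vertex 0.7 3.4 2.3
   vertex 0.6 0.9 0.4
   vertex 0.1 2.9 2.4
  endloop
 endfacet
 facet normal -0.427 0.558 -0.712
  outer loop
   vertex 0.7 3.4 2.3
   vertex 2.7 3.4 1.1
   vertex 0.6 0.9 0.4
  endloop
 endfacet
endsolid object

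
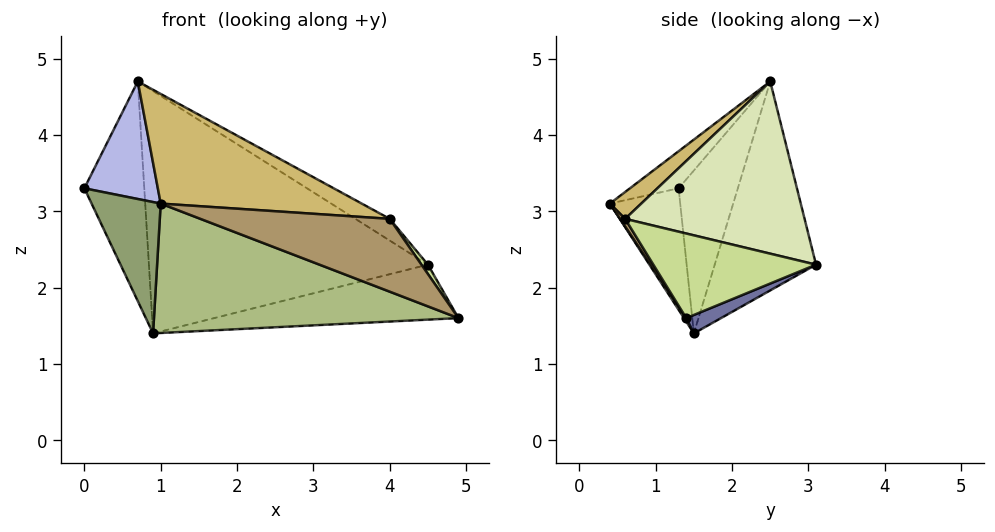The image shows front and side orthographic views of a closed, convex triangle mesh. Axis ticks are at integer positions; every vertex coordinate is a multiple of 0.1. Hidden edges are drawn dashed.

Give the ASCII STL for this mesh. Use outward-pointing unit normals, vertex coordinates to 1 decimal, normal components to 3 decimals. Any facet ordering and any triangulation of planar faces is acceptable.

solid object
 facet normal 0.056 0.391 -0.919
  outer loop
   vertex 0.9 1.5 1.4
   vertex 4.5 3.1 2.3
   vertex 4.9 1.4 1.6
  endloop
 endfacet
 facet normal -0.681 0.689 -0.250
  outer loop
   vertex 0.7 2.5 4.7
   vertex 0.9 1.5 1.4
   vertex 0.0 1.3 3.3
  endloop
 endfacet
 facet normal -0.326 0.899 -0.292
  outer loop
   vertex 0.7 2.5 4.7
   vertex 4.5 3.1 2.3
   vertex 0.9 1.5 1.4
  endloop
 endfacet
 facet normal -0.392 -0.592 0.704
  outer loop
   vertex 1.0 0.4 3.1
   vertex 0.7 2.5 4.7
   vertex 0.0 1.3 3.3
  endloop
 endfacet
 facet normal -0.660 -0.648 -0.381
  outer loop
   vertex 1.0 0.4 3.1
   vertex 0.0 1.3 3.3
   vertex 0.9 1.5 1.4
  endloop
 endfacet
 facet normal 0.006 -0.839 -0.543
  outer loop
   vertex 1.0 0.4 3.1
   vertex 0.9 1.5 1.4
   vertex 4.9 1.4 1.6
  endloop
 endfacet
 facet normal 0.831 -0.033 0.555
  outer loop
   vertex 4.0 0.6 2.9
   vertex 4.9 1.4 1.6
   vertex 4.5 3.1 2.3
  endloop
 endfacet
 facet normal 0.520 0.100 0.848
  outer loop
   vertex 4.0 0.6 2.9
   vertex 4.5 3.1 2.3
   vertex 0.7 2.5 4.7
  endloop
 endfacet
 facet normal 0.023 -0.858 -0.512
  outer loop
   vertex 4.0 0.6 2.9
   vertex 1.0 0.4 3.1
   vertex 4.9 1.4 1.6
  endloop
 endfacet
 facet normal 0.093 -0.595 0.798
  outer loop
   vertex 4.0 0.6 2.9
   vertex 0.7 2.5 4.7
   vertex 1.0 0.4 3.1
  endloop
 endfacet
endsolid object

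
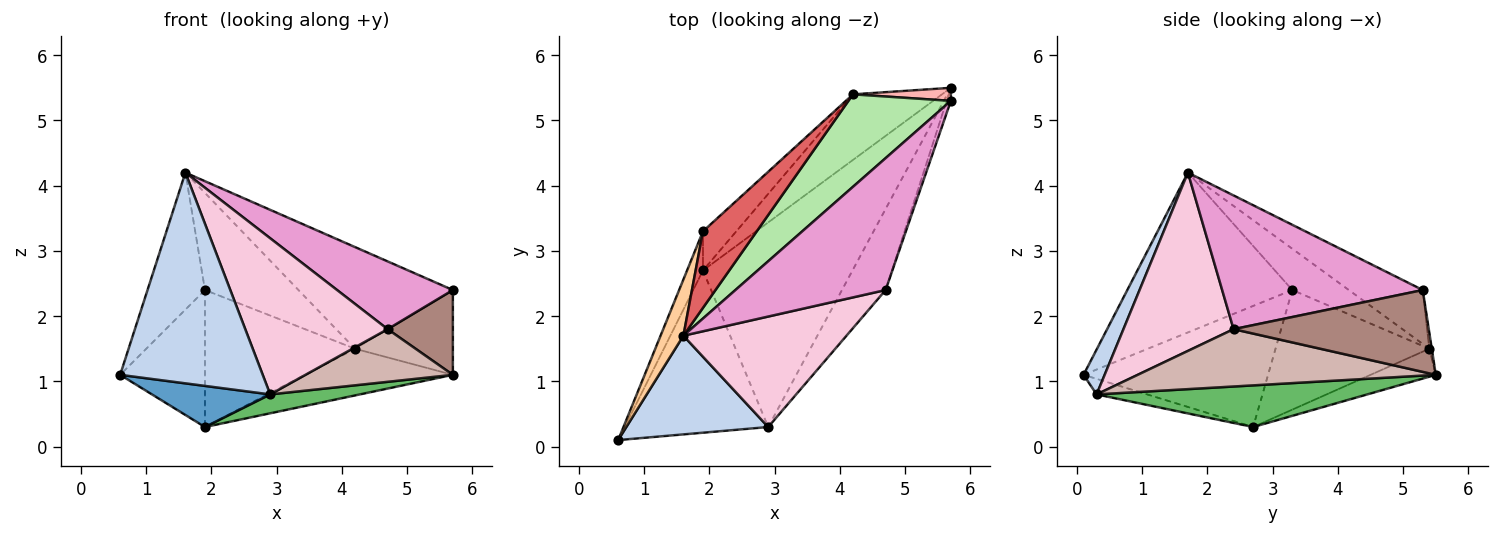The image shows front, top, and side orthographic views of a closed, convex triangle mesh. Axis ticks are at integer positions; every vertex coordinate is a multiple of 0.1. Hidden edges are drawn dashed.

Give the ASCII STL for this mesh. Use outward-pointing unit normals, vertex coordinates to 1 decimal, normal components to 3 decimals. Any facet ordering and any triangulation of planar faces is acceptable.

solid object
 facet normal -0.104 -0.244 -0.964
  outer loop
   vertex 2.9 0.3 0.8
   vertex 0.6 0.1 1.1
   vertex 1.9 2.7 0.3
  endloop
 endfacet
 facet normal 0.133 -0.898 0.420
  outer loop
   vertex 2.9 0.3 0.8
   vertex 1.6 1.7 4.2
   vertex 0.6 0.1 1.1
  endloop
 endfacet
 facet normal -0.902 0.415 -0.118
  outer loop
   vertex 1.9 3.3 2.4
   vertex 1.9 2.7 0.3
   vertex 0.6 0.1 1.1
  endloop
 endfacet
 facet normal -0.936 0.326 0.134
  outer loop
   vertex 1.9 3.3 2.4
   vertex 0.6 0.1 1.1
   vertex 1.6 1.7 4.2
  endloop
 endfacet
 facet normal 0.267 -0.089 -0.960
  outer loop
   vertex 5.7 5.5 1.1
   vertex 2.9 0.3 0.8
   vertex 1.9 2.7 0.3
  endloop
 endfacet
 facet normal -0.334 0.697 0.634
  outer loop
   vertex 4.2 5.4 1.5
   vertex 1.6 1.7 4.2
   vertex 5.7 5.3 2.4
  endloop
 endfacet
 facet normal -0.429 0.709 0.559
  outer loop
   vertex 4.2 5.4 1.5
   vertex 1.9 3.3 2.4
   vertex 1.6 1.7 4.2
  endloop
 endfacet
 facet normal -0.025 0.988 0.152
  outer loop
   vertex 4.2 5.4 1.5
   vertex 5.7 5.3 2.4
   vertex 5.7 5.5 1.1
  endloop
 endfacet
 facet normal -0.702 0.685 -0.196
  outer loop
   vertex 4.2 5.4 1.5
   vertex 1.9 2.7 0.3
   vertex 1.9 3.3 2.4
  endloop
 endfacet
 facet normal -0.248 0.562 -0.789
  outer loop
   vertex 4.2 5.4 1.5
   vertex 5.7 5.5 1.1
   vertex 1.9 2.7 0.3
  endloop
 endfacet
 facet normal 0.947 -0.317 -0.049
  outer loop
   vertex 4.7 2.4 1.8
   vertex 5.7 5.5 1.1
   vertex 5.7 5.3 2.4
  endloop
 endfacet
 facet normal 0.740 -0.366 -0.564
  outer loop
   vertex 4.7 2.4 1.8
   vertex 2.9 0.3 0.8
   vertex 5.7 5.5 1.1
  endloop
 endfacet
 facet normal 0.621 -0.358 0.697
  outer loop
   vertex 4.7 2.4 1.8
   vertex 5.7 5.3 2.4
   vertex 1.6 1.7 4.2
  endloop
 endfacet
 facet normal 0.534 -0.690 0.488
  outer loop
   vertex 4.7 2.4 1.8
   vertex 1.6 1.7 4.2
   vertex 2.9 0.3 0.8
  endloop
 endfacet
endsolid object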